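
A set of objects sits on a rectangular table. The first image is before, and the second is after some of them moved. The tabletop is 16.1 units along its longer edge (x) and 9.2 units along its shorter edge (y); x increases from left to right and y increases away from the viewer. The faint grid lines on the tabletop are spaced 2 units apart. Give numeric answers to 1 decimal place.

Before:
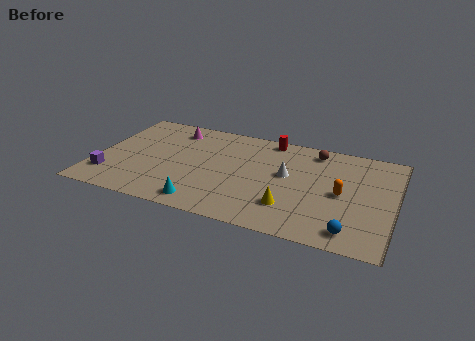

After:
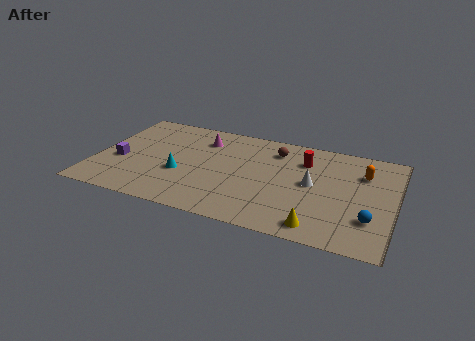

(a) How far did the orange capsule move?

2.4

The orange capsule was near (13.3, 4.4) before and (14.3, 6.6) after, so it travelled √(1.0² + 2.2²) ≈ 2.4 units.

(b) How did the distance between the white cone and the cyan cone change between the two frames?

+1.4

They were about 5.7 units apart before and 7.1 after — 1.4 units further apart.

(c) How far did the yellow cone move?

2.0

From (10.7, 2.4) to (12.3, 1.2), the yellow cone covered √(1.6² + 1.2²) ≈ 2.0 units.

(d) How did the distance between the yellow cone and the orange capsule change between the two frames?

+2.5

Before: roughly 3.3 units apart; after: 5.8. That's 2.5 units further apart.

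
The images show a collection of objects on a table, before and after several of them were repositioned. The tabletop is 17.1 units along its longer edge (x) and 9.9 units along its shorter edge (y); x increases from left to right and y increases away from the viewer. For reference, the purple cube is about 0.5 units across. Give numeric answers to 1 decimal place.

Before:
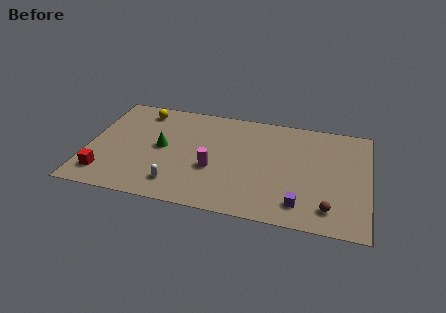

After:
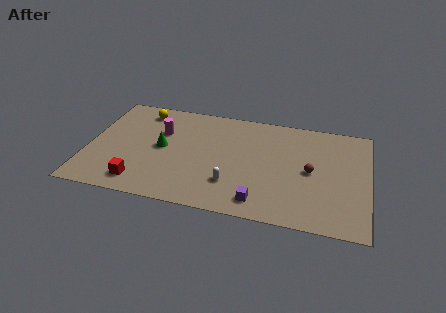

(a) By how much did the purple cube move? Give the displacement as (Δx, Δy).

(-2.4, -0.3)

From the two frames, the purple cube sits at roughly (13.1, 1.8) before and (10.7, 1.5) after.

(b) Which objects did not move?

the yellow sphere and the green cone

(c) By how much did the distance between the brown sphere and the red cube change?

-2.9

Before: roughly 13.6 units apart; after: 10.7. That's 2.9 units closer together.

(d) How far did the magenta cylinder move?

4.4

From (7.7, 3.8) to (4.3, 6.6), the magenta cylinder covered √(3.4² + 2.8²) ≈ 4.4 units.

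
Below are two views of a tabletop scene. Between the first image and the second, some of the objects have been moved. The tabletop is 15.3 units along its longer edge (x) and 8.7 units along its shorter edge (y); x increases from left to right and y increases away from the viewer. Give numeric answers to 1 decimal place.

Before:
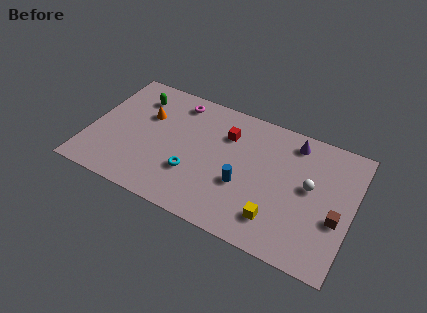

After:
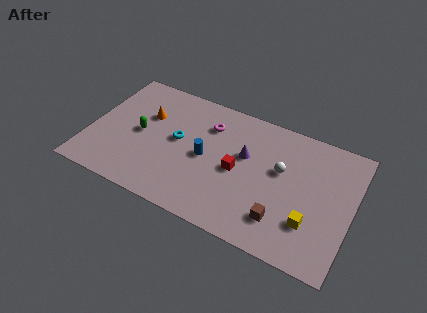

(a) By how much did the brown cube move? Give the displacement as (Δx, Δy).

(-3.0, -1.4)

The brown cube was at about (14.5, 3.4) and moved to about (11.5, 2.0).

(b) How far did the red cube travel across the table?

2.4

From (7.8, 6.3) to (8.7, 4.1), the red cube covered √(0.9² + 2.2²) ≈ 2.4 units.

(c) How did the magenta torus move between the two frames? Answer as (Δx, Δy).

(2.0, -0.9)

From the two frames, the magenta torus sits at roughly (4.7, 7.4) before and (6.7, 6.5) after.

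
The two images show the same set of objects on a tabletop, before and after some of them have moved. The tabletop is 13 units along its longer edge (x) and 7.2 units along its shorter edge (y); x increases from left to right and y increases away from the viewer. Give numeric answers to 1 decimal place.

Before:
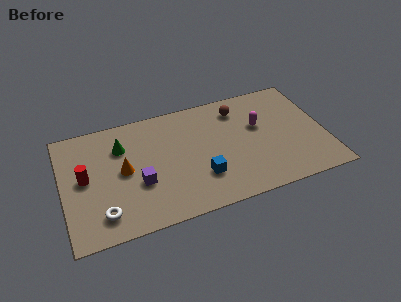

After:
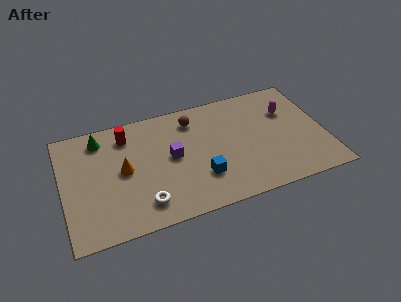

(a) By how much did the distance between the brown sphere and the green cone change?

-1.3

They were about 5.9 units apart before and 4.6 after — 1.3 units closer together.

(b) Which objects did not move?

the blue cube and the orange cone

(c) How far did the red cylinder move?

3.0

The red cylinder moved from about (1.1, 3.8) to (3.3, 5.8), a distance of √(2.2² + 2.0²) ≈ 3.0.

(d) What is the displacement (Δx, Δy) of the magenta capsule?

(1.5, 0.5)

The magenta capsule was at about (9.8, 4.4) and moved to about (11.3, 4.9).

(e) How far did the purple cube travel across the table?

2.0

The purple cube moved from about (3.7, 2.7) to (5.4, 3.8), a distance of √(1.7² + 1.1²) ≈ 2.0.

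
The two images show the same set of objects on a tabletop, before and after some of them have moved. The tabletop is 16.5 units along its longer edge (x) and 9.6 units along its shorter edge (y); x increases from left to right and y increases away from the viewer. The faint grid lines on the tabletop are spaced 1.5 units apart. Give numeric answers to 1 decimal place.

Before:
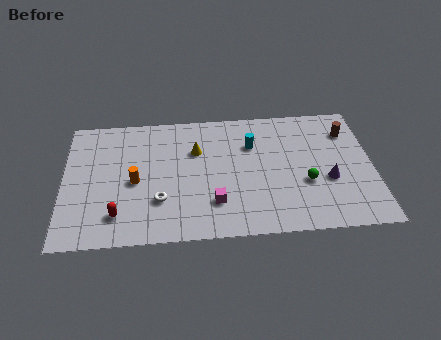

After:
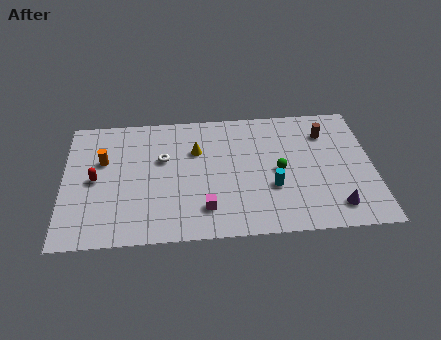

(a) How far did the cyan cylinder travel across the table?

3.4

The cyan cylinder moved from about (10.1, 6.7) to (11.1, 3.4), a distance of √(1.0² + 3.3²) ≈ 3.4.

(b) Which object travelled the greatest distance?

the cyan cylinder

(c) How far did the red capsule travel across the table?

3.0

The red capsule was near (2.9, 2.0) before and (1.7, 4.7) after, so it travelled √(1.2² + 2.7²) ≈ 3.0 units.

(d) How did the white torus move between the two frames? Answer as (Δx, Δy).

(0.2, 3.1)

The white torus started near (5.1, 2.9) and ended near (5.3, 6.0).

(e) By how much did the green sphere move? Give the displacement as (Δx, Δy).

(-1.4, 1.0)

The green sphere started near (12.9, 3.6) and ended near (11.5, 4.6).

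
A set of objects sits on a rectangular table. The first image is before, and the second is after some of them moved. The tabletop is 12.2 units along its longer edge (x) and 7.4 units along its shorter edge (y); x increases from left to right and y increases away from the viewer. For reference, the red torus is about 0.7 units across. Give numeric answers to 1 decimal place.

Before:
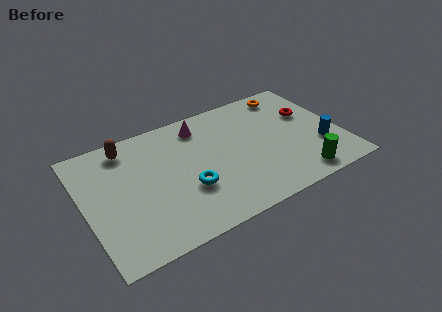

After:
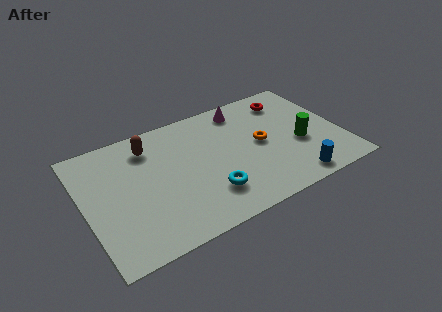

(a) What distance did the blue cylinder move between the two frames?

2.2

From (11.1, 2.4) to (9.5, 0.9), the blue cylinder covered √(1.6² + 1.5²) ≈ 2.2 units.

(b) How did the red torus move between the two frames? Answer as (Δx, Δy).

(-0.8, 1.3)

The red torus was at about (10.9, 4.7) and moved to about (10.1, 6.0).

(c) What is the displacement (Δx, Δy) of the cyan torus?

(0.9, -0.7)

The cyan torus was at about (4.7, 2.6) and moved to about (5.6, 1.9).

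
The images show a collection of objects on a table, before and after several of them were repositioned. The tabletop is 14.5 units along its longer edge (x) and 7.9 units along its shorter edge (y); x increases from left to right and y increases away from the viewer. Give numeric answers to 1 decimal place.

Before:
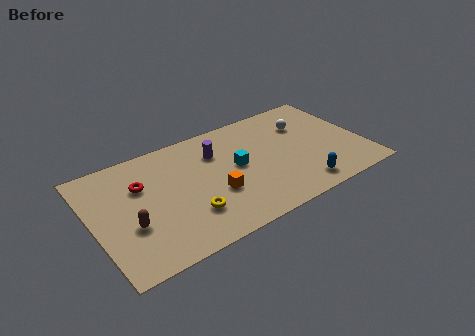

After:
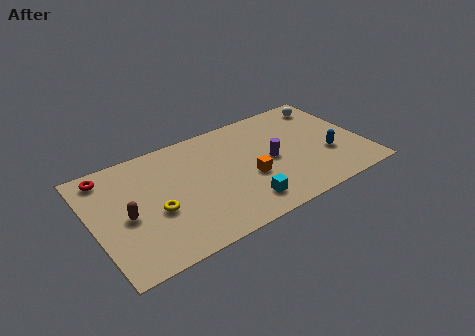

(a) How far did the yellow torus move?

1.9

From (4.8, 2.2) to (3.2, 3.2), the yellow torus covered √(1.6² + 1.0²) ≈ 1.9 units.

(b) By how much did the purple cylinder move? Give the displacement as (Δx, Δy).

(2.7, -1.9)

The purple cylinder was at about (6.8, 5.7) and moved to about (9.5, 3.8).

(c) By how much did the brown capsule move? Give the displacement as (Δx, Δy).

(-0.1, 0.7)

The brown capsule started near (1.8, 2.9) and ended near (1.7, 3.6).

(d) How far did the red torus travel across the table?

2.2

From (2.7, 5.3) to (1.1, 6.8), the red torus covered √(1.6² + 1.5²) ≈ 2.2 units.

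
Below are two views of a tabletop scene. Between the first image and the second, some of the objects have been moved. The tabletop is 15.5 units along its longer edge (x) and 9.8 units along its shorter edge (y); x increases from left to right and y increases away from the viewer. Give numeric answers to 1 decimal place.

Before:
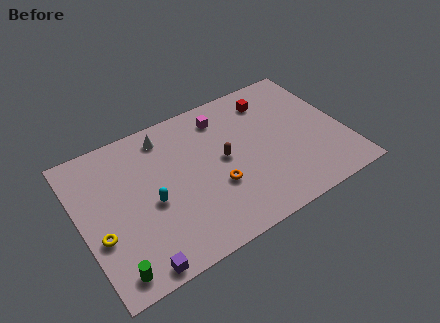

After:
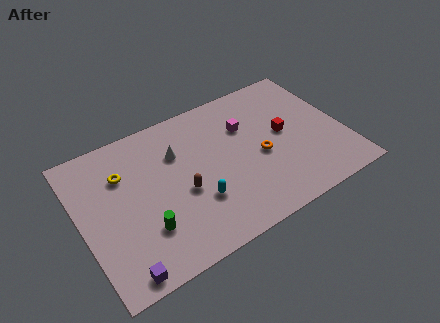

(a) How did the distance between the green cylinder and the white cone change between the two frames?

-3.5

They were about 8.2 units apart before and 4.7 after — 3.5 units closer together.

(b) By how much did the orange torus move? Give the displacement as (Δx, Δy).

(2.8, 0.8)

From the two frames, the orange torus sits at roughly (7.7, 3.5) before and (10.5, 4.3) after.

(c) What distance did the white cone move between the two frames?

1.6

The white cone moved from about (5.4, 8.3) to (5.9, 6.8), a distance of √(0.5² + 1.5²) ≈ 1.6.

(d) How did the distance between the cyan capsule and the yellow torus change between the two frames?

+2.2

The distance was about 3.2 in the first image and 5.4 in the second, so they moved 2.2 units further apart.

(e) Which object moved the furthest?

the yellow torus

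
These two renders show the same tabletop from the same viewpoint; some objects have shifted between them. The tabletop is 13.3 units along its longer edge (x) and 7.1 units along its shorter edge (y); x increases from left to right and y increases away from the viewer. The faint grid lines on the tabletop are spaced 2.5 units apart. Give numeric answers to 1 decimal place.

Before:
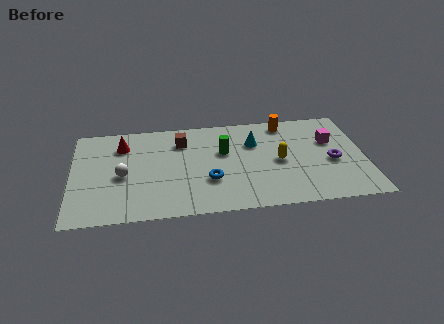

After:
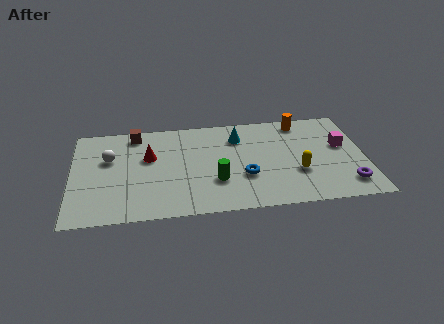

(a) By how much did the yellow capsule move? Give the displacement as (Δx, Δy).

(0.8, -0.9)

The yellow capsule was at about (9.4, 3.4) and moved to about (10.2, 2.5).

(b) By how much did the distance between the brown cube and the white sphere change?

-1.4

Before: roughly 3.5 units apart; after: 2.1. That's 1.4 units closer together.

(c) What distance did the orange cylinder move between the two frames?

0.7

From (9.8, 6.2) to (10.5, 6.2), the orange cylinder covered √(0.7² + 0.0²) ≈ 0.7 units.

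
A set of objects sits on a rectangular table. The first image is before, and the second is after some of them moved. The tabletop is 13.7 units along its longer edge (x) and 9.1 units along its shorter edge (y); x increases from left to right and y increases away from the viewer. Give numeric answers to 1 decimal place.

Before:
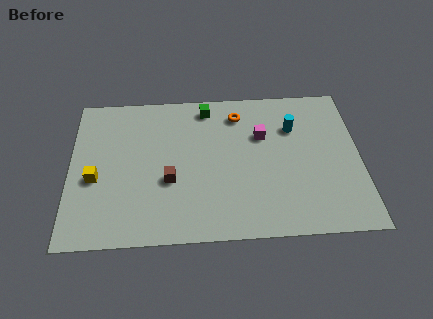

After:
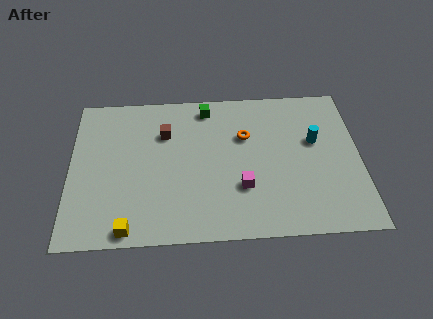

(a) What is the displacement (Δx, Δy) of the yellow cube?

(1.6, -3.0)

The yellow cube started near (1.2, 3.8) and ended near (2.8, 0.8).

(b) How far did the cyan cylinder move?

1.3

The cyan cylinder moved from about (10.6, 6.4) to (11.6, 5.5), a distance of √(1.0² + 0.9²) ≈ 1.3.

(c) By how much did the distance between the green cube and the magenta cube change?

+2.0

The distance was about 3.2 in the first image and 5.2 in the second, so they moved 2.0 units further apart.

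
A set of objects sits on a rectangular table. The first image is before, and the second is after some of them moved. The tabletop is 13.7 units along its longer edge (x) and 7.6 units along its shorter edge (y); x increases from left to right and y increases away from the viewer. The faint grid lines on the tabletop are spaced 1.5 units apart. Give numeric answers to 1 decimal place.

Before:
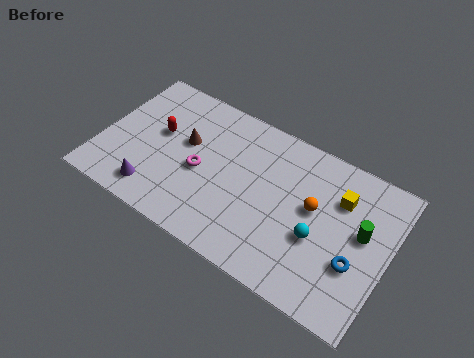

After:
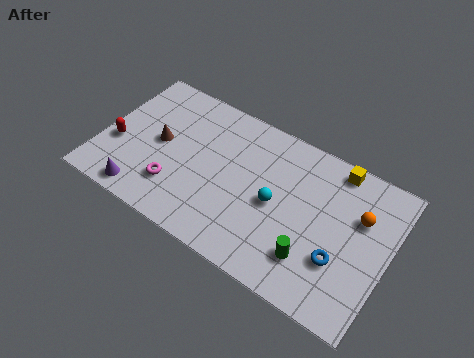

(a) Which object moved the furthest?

the green cylinder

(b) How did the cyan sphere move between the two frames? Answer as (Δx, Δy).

(-2.1, 0.6)

The cyan sphere was at about (10.5, 3.0) and moved to about (8.4, 3.6).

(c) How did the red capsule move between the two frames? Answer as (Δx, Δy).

(-1.8, -1.5)

From the two frames, the red capsule sits at roughly (2.6, 4.4) before and (0.8, 2.9) after.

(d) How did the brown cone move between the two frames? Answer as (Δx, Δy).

(-1.2, -0.6)

The brown cone was at about (3.9, 4.5) and moved to about (2.7, 3.9).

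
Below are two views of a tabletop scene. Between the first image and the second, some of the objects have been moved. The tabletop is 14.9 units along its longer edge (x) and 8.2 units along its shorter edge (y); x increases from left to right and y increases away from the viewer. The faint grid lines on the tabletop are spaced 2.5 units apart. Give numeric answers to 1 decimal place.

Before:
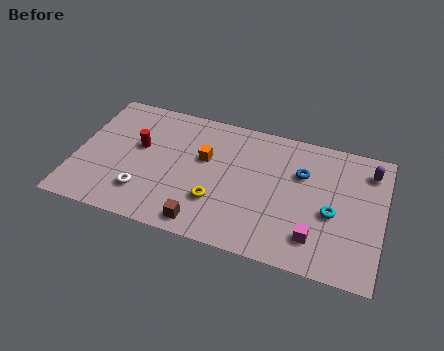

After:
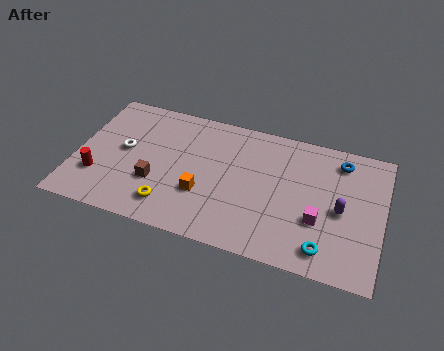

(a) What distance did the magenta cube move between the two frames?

1.1

The magenta cube moved from about (11.8, 1.8) to (11.9, 2.9), a distance of √(0.1² + 1.1²) ≈ 1.1.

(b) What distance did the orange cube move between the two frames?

2.2

The orange cube moved from about (6.2, 5.0) to (6.3, 2.8), a distance of √(0.1² + 2.2²) ≈ 2.2.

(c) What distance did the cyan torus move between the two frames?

2.2

From (12.5, 3.5) to (12.3, 1.3), the cyan torus covered √(0.2² + 2.2²) ≈ 2.2 units.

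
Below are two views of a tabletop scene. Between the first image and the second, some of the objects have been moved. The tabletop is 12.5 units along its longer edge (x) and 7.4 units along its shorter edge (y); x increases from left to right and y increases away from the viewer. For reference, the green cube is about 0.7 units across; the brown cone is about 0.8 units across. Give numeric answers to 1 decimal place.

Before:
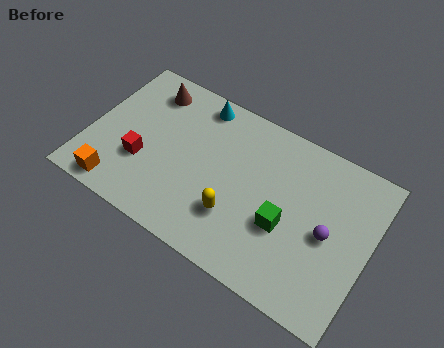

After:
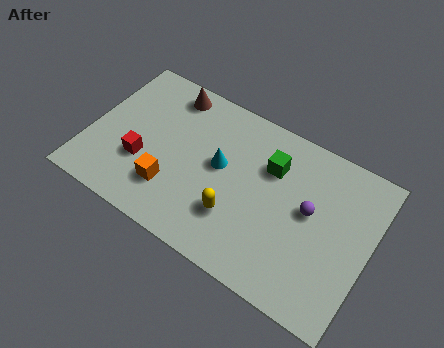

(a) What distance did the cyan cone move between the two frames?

2.8

The cyan cone was near (4.4, 6.5) before and (5.8, 4.1) after, so it travelled √(1.4² + 2.4²) ≈ 2.8 units.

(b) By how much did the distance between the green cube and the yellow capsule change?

+1.0

Before: roughly 2.2 units apart; after: 3.2. That's 1.0 units further apart.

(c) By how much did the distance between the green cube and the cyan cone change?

-3.4

Before: roughly 5.8 units apart; after: 2.4. That's 3.4 units closer together.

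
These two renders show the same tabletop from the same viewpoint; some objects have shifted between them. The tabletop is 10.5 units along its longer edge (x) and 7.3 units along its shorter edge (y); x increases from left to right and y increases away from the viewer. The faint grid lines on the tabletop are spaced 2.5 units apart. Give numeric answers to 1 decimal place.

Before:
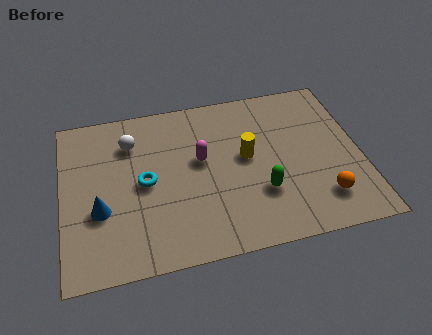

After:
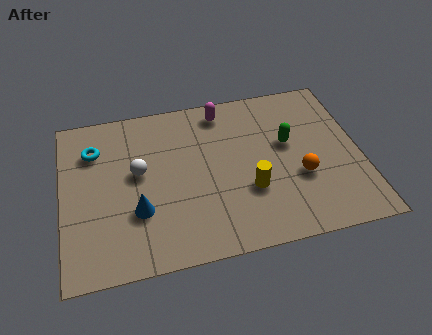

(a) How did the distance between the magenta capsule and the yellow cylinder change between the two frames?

+2.3

Before: roughly 1.6 units apart; after: 3.9. That's 2.3 units further apart.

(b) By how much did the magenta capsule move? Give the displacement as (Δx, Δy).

(0.9, 2.1)

The magenta capsule started near (4.9, 4.2) and ended near (5.8, 6.3).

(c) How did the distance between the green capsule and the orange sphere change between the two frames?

-0.6

They were about 2.2 units apart before and 1.6 after — 0.6 units closer together.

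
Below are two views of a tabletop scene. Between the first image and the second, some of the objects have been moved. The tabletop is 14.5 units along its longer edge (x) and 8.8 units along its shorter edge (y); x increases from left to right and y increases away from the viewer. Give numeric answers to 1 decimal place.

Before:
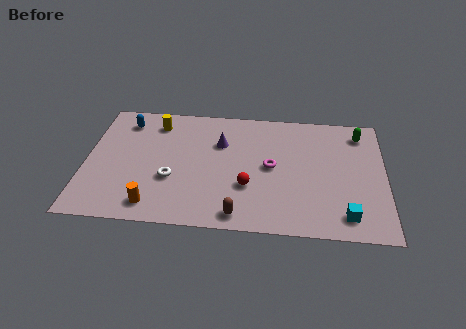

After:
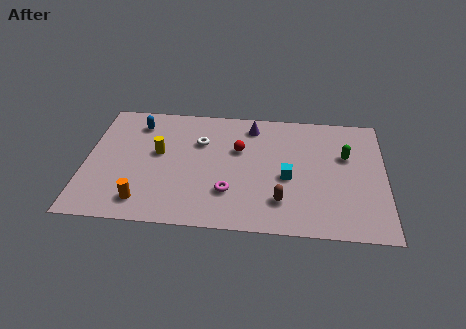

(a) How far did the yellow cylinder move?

2.2

The yellow cylinder was near (3.3, 7.2) before and (3.5, 5.0) after, so it travelled √(0.2² + 2.2²) ≈ 2.2 units.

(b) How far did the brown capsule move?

2.3

From (7.5, 1.0) to (9.5, 2.1), the brown capsule covered √(2.0² + 1.1²) ≈ 2.3 units.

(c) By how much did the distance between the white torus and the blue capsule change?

-1.4

The distance was about 4.7 in the first image and 3.3 in the second, so they moved 1.4 units closer together.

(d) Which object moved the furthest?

the cyan cube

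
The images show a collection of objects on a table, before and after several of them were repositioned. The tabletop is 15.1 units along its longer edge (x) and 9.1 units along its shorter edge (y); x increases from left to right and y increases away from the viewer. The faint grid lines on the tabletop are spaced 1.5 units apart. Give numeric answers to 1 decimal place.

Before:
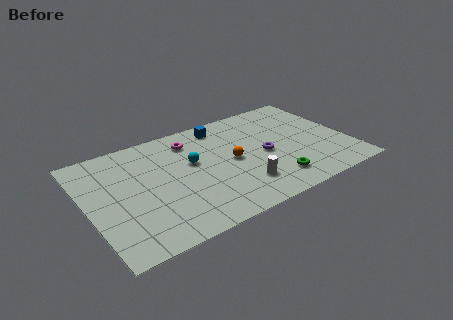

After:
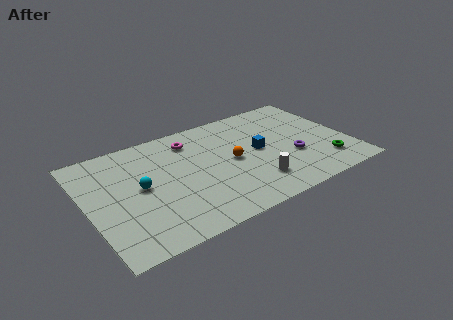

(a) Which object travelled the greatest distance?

the blue cube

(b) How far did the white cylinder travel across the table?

0.7

The white cylinder moved from about (8.5, 2.2) to (9.2, 2.1), a distance of √(0.7² + 0.1²) ≈ 0.7.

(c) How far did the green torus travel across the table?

3.1

From (10.3, 1.8) to (13.4, 2.0), the green torus covered √(3.1² + 0.2²) ≈ 3.1 units.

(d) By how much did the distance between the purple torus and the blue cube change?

-1.8

The distance was about 4.1 in the first image and 2.3 in the second, so they moved 1.8 units closer together.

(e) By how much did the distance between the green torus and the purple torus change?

-0.3

The distance was about 2.4 in the first image and 2.1 in the second, so they moved 0.3 units closer together.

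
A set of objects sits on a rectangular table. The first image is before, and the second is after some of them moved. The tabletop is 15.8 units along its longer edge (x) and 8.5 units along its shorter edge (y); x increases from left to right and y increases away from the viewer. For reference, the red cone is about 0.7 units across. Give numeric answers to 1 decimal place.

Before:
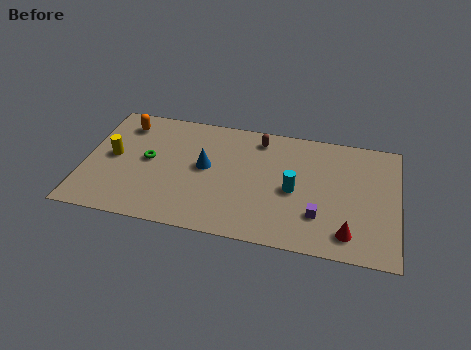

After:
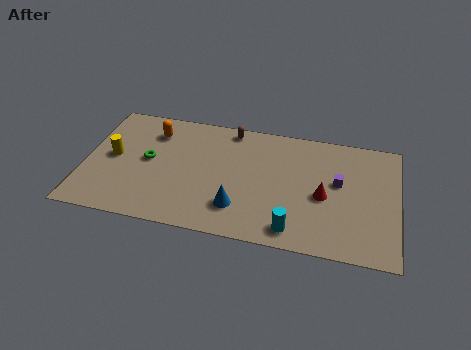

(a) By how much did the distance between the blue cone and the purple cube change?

-0.6

The distance was about 6.2 in the first image and 5.6 in the second, so they moved 0.6 units closer together.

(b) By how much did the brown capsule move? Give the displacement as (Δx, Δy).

(-1.5, 0.4)

The brown capsule started near (8.7, 7.2) and ended near (7.2, 7.6).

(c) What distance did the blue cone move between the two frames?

3.1

From (6.1, 4.6) to (7.9, 2.1), the blue cone covered √(1.8² + 2.5²) ≈ 3.1 units.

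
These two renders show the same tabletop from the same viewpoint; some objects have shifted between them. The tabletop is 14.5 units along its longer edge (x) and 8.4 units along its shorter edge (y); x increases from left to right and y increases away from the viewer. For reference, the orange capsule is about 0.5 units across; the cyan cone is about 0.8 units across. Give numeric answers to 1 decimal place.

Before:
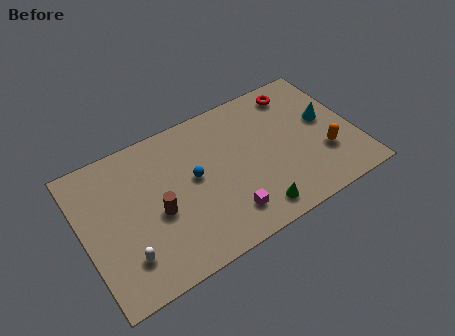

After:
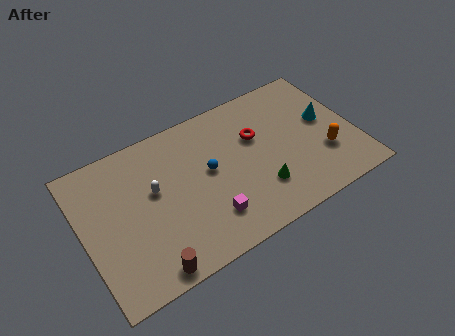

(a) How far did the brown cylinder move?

2.9

The brown cylinder was near (3.8, 3.6) before and (2.9, 0.8) after, so it travelled √(0.9² + 2.8²) ≈ 2.9 units.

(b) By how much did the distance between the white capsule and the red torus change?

-5.6

The distance was about 11.2 in the first image and 5.6 in the second, so they moved 5.6 units closer together.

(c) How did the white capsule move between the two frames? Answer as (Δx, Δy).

(1.9, 2.9)

The white capsule started near (1.9, 2.0) and ended near (3.8, 4.9).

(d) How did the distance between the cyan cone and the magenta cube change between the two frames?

+0.7

They were about 6.6 units apart before and 7.3 after — 0.7 units further apart.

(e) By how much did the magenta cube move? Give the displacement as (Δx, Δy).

(-0.9, 0.3)

From the two frames, the magenta cube sits at roughly (7.2, 1.7) before and (6.3, 2.0) after.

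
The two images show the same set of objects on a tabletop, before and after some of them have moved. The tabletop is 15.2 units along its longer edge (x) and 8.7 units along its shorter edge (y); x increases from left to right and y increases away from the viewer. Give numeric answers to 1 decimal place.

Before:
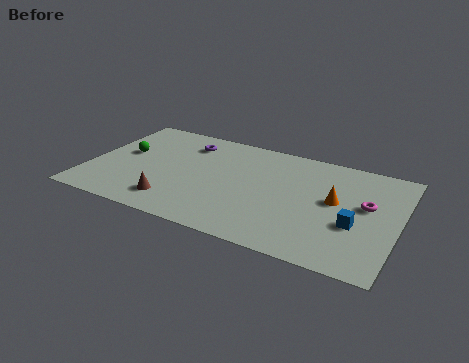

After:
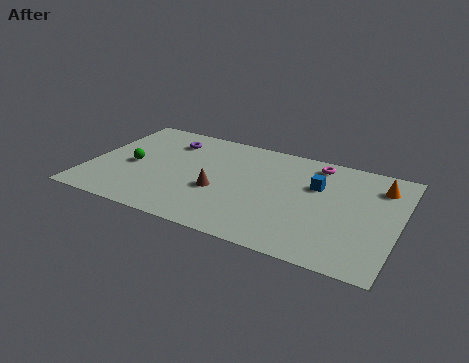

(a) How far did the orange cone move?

2.8

From (12.1, 4.8) to (14.1, 6.8), the orange cone covered √(2.0² + 2.0²) ≈ 2.8 units.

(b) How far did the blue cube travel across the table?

3.2

The blue cube moved from about (13.2, 3.3) to (11.1, 5.7), a distance of √(2.1² + 2.4²) ≈ 3.2.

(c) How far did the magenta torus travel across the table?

3.7

From (13.6, 5.0) to (10.9, 7.5), the magenta torus covered √(2.7² + 2.5²) ≈ 3.7 units.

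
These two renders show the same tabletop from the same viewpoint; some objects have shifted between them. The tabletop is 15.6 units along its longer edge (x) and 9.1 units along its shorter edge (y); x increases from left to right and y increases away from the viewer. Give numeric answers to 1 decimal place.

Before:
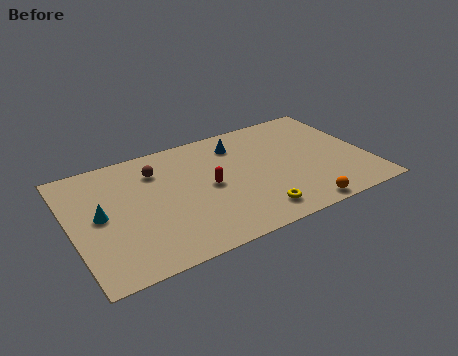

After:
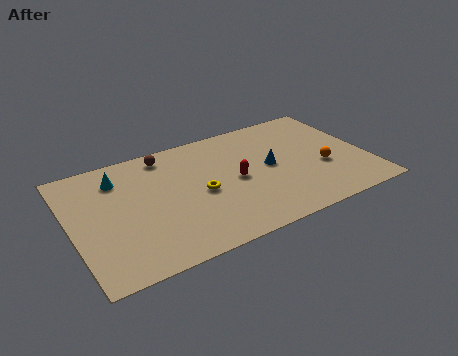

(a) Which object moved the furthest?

the yellow torus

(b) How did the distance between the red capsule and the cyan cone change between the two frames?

+0.8

Before: roughly 5.7 units apart; after: 6.5. That's 0.8 units further apart.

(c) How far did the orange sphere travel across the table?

3.2

The orange sphere moved from about (11.5, 0.8) to (13.2, 3.5), a distance of √(1.7² + 2.7²) ≈ 3.2.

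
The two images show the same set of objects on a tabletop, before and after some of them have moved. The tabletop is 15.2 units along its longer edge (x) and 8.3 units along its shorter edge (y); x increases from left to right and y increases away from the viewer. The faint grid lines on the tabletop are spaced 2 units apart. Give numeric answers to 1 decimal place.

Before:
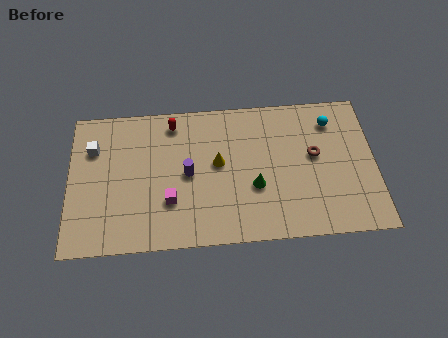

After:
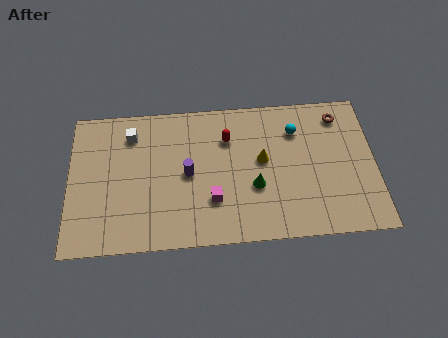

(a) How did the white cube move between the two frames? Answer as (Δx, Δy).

(1.9, 0.7)

The white cube was at about (1.2, 5.9) and moved to about (3.1, 6.6).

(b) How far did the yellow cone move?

2.2

The yellow cone moved from about (7.4, 4.6) to (9.6, 4.6), a distance of √(2.2² + 0.0²) ≈ 2.2.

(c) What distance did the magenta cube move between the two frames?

2.1

The magenta cube moved from about (5.0, 2.6) to (7.1, 2.5), a distance of √(2.1² + 0.1²) ≈ 2.1.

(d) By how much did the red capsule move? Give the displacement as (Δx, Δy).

(2.7, -1.1)

From the two frames, the red capsule sits at roughly (5.2, 7.1) before and (7.9, 6.0) after.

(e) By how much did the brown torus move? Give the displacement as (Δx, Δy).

(1.3, 2.2)

The brown torus started near (12.2, 4.7) and ended near (13.5, 6.9).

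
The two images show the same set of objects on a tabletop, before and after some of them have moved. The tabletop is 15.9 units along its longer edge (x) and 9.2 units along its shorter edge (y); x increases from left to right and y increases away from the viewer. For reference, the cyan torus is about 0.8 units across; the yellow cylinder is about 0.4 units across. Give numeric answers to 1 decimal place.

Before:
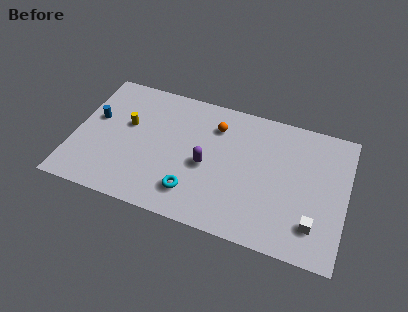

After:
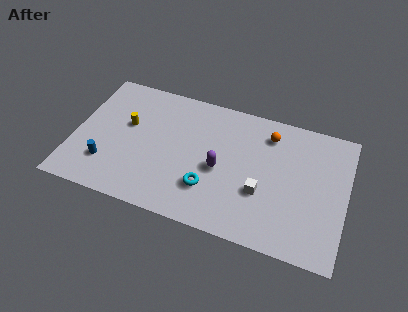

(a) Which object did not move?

the yellow cylinder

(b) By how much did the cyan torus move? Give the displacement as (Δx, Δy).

(0.9, 0.6)

From the two frames, the cyan torus sits at roughly (7.2, 2.0) before and (8.1, 2.6) after.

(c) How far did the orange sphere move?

3.1

From (8.1, 7.0) to (11.2, 7.4), the orange sphere covered √(3.1² + 0.4²) ≈ 3.1 units.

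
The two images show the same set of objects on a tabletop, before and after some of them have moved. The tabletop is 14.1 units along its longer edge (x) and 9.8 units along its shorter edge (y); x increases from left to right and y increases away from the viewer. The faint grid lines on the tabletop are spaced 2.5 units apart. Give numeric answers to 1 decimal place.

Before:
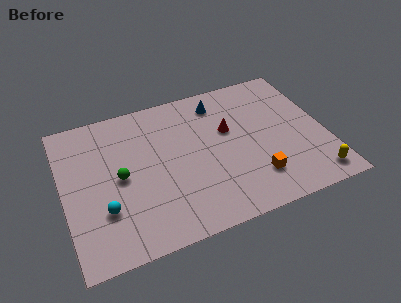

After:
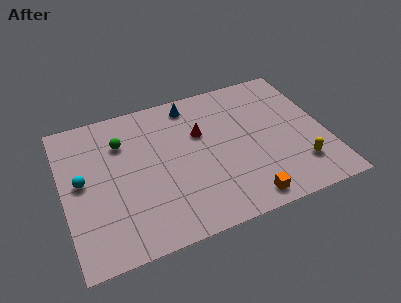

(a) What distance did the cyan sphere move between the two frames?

2.4

From (2.0, 3.0) to (1.0, 5.2), the cyan sphere covered √(1.0² + 2.2²) ≈ 2.4 units.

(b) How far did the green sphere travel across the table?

2.3

The green sphere moved from about (3.0, 4.8) to (3.3, 7.1), a distance of √(0.3² + 2.3²) ≈ 2.3.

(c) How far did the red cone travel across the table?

1.5

The red cone moved from about (9.0, 6.0) to (7.5, 6.3), a distance of √(1.5² + 0.3²) ≈ 1.5.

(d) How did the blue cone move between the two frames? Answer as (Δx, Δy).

(-1.5, 0.4)

The blue cone started near (8.7, 8.1) and ended near (7.2, 8.5).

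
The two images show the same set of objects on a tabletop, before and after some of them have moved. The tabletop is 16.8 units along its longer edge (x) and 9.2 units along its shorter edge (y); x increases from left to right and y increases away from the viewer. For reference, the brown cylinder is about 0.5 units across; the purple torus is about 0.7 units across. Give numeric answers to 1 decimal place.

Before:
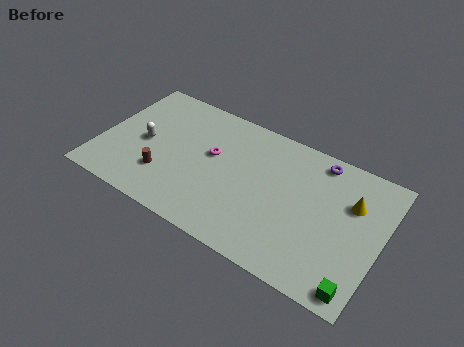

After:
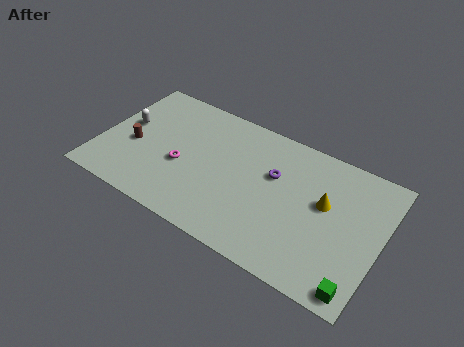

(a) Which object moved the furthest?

the purple torus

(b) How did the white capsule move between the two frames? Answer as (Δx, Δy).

(-1.3, 0.8)

From the two frames, the white capsule sits at roughly (2.6, 4.4) before and (1.3, 5.2) after.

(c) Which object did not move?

the green cube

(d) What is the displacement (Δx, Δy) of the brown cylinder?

(-2.1, 1.3)

The brown cylinder was at about (4.1, 2.6) and moved to about (2.0, 3.9).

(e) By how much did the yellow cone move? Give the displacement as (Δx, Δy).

(-1.5, -0.8)

The yellow cone started near (14.9, 6.2) and ended near (13.4, 5.4).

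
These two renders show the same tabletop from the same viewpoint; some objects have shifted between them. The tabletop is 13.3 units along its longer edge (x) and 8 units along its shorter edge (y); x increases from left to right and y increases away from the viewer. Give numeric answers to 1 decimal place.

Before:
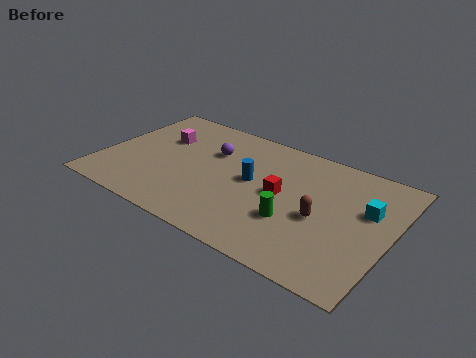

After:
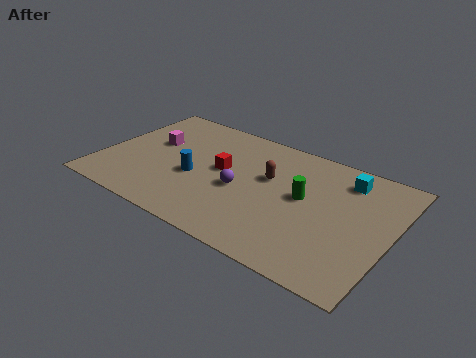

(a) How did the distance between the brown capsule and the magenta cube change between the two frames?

-2.5

They were about 8.0 units apart before and 5.5 after — 2.5 units closer together.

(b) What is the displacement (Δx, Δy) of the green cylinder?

(0.2, 1.7)

The green cylinder was at about (9.1, 2.7) and moved to about (9.3, 4.4).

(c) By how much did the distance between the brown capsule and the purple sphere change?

-3.9

Before: roughly 5.7 units apart; after: 1.8. That's 3.9 units closer together.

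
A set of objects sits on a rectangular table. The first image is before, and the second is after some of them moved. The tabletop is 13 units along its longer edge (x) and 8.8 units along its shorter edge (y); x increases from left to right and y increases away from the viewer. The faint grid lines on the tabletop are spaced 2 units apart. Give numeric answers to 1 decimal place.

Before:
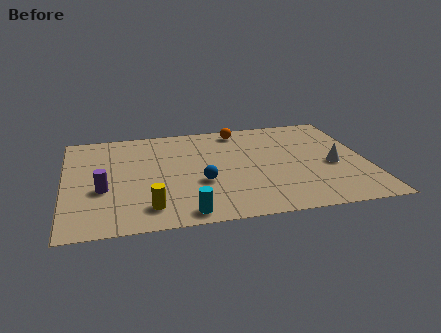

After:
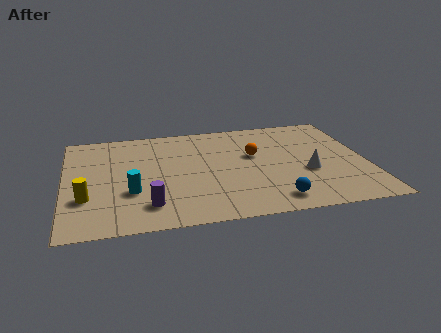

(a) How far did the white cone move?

1.2

From (11.5, 3.8) to (10.4, 3.4), the white cone covered √(1.1² + 0.4²) ≈ 1.2 units.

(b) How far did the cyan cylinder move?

3.0

The cyan cylinder was near (5.0, 0.9) before and (2.8, 3.0) after, so it travelled √(2.2² + 2.1²) ≈ 3.0 units.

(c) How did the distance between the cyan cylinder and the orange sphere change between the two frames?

-1.4

The distance was about 7.3 in the first image and 5.9 in the second, so they moved 1.4 units closer together.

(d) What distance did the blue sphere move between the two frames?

3.6

The blue sphere was near (5.8, 3.3) before and (8.8, 1.3) after, so it travelled √(3.0² + 2.0²) ≈ 3.6 units.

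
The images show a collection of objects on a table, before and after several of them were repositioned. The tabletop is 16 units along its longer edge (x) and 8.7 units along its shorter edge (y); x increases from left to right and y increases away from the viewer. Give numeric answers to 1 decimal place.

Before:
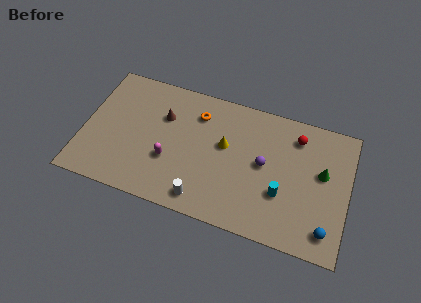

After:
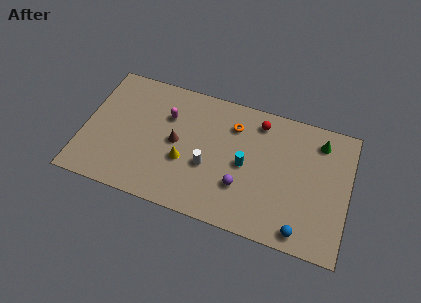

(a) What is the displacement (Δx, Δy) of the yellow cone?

(-2.3, -1.8)

From the two frames, the yellow cone sits at roughly (8.5, 5.1) before and (6.2, 3.3) after.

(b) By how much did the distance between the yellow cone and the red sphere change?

+1.2

The distance was about 4.6 in the first image and 5.8 in the second, so they moved 1.2 units further apart.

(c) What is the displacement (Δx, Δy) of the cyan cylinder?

(-2.3, 1.2)

The cyan cylinder started near (12.1, 3.0) and ended near (9.8, 4.2).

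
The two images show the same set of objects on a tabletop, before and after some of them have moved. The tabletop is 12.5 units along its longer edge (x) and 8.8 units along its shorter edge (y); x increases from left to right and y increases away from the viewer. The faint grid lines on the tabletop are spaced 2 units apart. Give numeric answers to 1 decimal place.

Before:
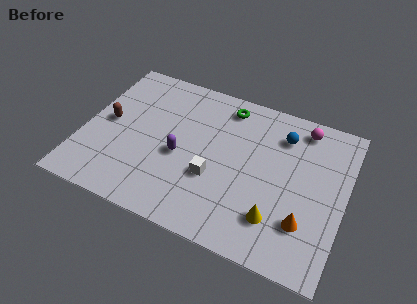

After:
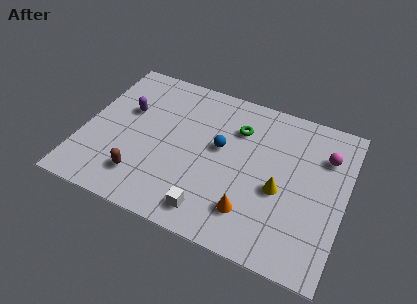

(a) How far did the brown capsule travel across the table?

3.3

The brown capsule was near (1.1, 4.5) before and (3.1, 1.9) after, so it travelled √(2.0² + 2.6²) ≈ 3.3 units.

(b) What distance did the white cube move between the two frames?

1.9

The white cube was near (6.4, 3.2) before and (6.5, 1.3) after, so it travelled √(0.1² + 1.9²) ≈ 1.9 units.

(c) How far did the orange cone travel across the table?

2.5

The orange cone moved from about (10.8, 2.4) to (8.3, 2.0), a distance of √(2.5² + 0.4²) ≈ 2.5.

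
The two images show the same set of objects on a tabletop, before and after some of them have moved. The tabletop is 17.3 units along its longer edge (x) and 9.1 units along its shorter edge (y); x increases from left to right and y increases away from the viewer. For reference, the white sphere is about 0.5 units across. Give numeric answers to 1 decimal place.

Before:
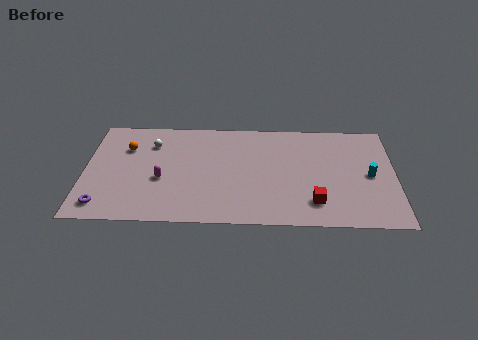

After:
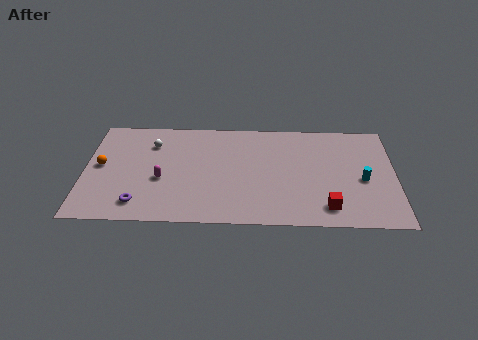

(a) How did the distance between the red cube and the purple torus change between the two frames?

-1.3

Before: roughly 11.7 units apart; after: 10.4. That's 1.3 units closer together.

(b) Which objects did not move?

the white sphere and the magenta capsule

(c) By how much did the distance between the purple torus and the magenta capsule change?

-1.5

The distance was about 3.9 in the first image and 2.4 in the second, so they moved 1.5 units closer together.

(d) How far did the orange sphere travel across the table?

2.1

From (2.3, 6.4) to (0.9, 4.8), the orange sphere covered √(1.4² + 1.6²) ≈ 2.1 units.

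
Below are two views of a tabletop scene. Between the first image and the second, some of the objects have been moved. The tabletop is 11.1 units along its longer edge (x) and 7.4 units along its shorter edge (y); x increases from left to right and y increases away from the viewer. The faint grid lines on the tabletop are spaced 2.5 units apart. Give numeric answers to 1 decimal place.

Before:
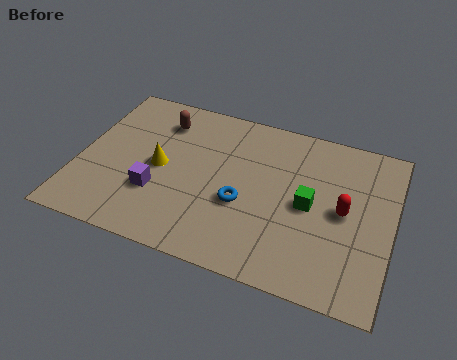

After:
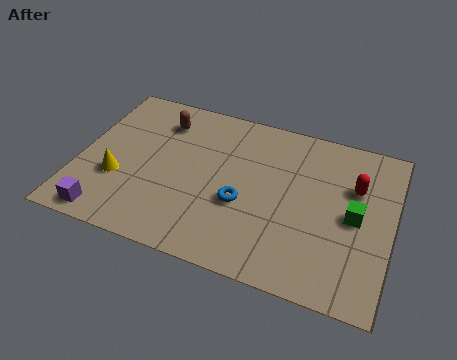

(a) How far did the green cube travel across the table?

1.6

The green cube moved from about (8.2, 3.6) to (9.8, 3.6), a distance of √(1.6² + 0.0²) ≈ 1.6.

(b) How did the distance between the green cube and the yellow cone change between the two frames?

+3.1

The distance was about 5.3 in the first image and 8.4 in the second, so they moved 3.1 units further apart.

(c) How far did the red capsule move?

1.2

The red capsule moved from about (9.4, 3.7) to (9.7, 4.9), a distance of √(0.3² + 1.2²) ≈ 1.2.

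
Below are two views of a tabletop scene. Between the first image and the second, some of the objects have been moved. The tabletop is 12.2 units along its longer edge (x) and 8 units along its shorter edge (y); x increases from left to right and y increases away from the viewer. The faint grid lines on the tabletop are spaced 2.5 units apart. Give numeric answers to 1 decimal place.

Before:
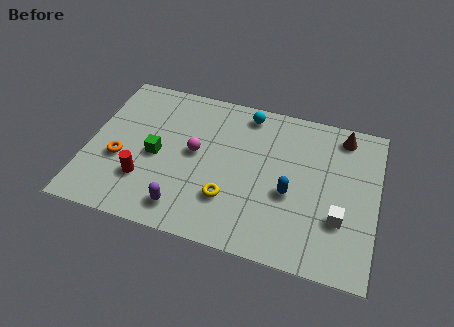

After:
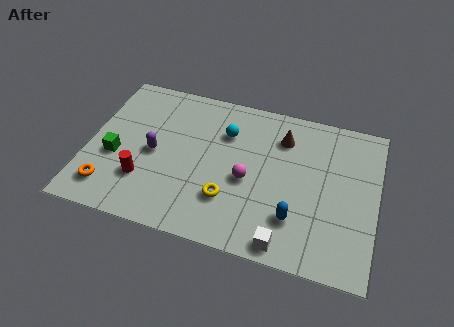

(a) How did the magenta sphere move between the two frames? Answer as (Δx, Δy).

(2.3, -0.8)

The magenta sphere was at about (4.5, 4.3) and moved to about (6.8, 3.5).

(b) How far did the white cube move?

2.8

The white cube was near (10.7, 2.6) before and (8.6, 0.8) after, so it travelled √(2.1² + 1.8²) ≈ 2.8 units.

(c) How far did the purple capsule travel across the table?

2.9

The purple capsule moved from about (4.3, 1.3) to (2.8, 3.8), a distance of √(1.5² + 2.5²) ≈ 2.9.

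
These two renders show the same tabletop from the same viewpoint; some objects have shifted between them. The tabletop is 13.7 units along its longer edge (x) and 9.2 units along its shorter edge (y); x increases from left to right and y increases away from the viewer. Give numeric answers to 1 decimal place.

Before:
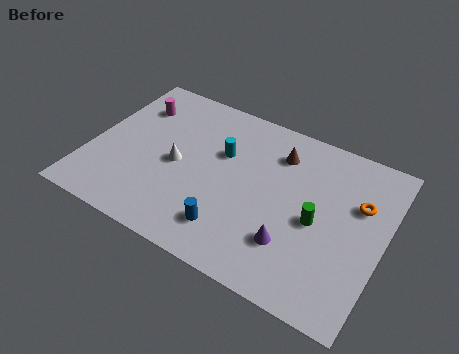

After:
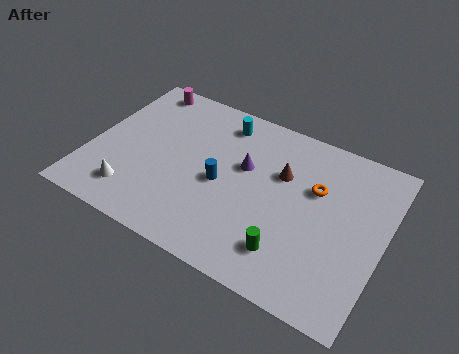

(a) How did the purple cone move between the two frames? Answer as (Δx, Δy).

(-2.7, 3.1)

From the two frames, the purple cone sits at roughly (9.8, 2.5) before and (7.1, 5.6) after.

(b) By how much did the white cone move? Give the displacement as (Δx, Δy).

(-1.7, -2.5)

From the two frames, the white cone sits at roughly (4.1, 4.3) before and (2.4, 1.8) after.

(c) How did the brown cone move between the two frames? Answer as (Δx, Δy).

(0.3, -1.1)

The brown cone started near (8.5, 7.1) and ended near (8.8, 6.0).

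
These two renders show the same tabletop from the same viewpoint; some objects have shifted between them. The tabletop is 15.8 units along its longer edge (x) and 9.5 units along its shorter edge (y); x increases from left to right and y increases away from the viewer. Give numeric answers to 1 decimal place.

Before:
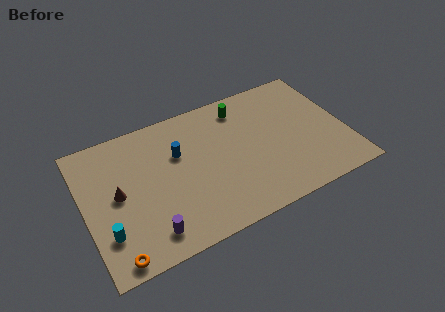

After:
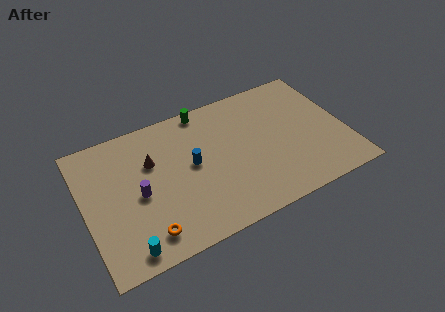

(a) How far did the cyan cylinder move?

1.8

From (1.1, 2.6) to (2.1, 1.1), the cyan cylinder covered √(1.0² + 1.5²) ≈ 1.8 units.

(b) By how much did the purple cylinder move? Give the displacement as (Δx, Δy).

(-0.3, 2.8)

The purple cylinder was at about (3.5, 1.6) and moved to about (3.2, 4.4).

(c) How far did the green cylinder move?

2.3

The green cylinder was near (9.9, 7.9) before and (7.7, 8.7) after, so it travelled √(2.2² + 0.8²) ≈ 2.3 units.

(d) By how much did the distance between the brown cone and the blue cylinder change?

-1.4

They were about 4.0 units apart before and 2.6 after — 1.4 units closer together.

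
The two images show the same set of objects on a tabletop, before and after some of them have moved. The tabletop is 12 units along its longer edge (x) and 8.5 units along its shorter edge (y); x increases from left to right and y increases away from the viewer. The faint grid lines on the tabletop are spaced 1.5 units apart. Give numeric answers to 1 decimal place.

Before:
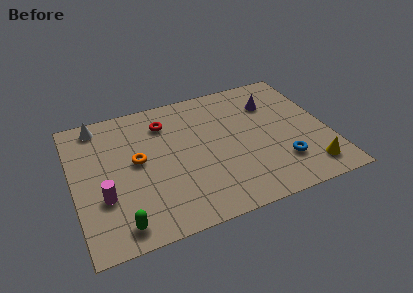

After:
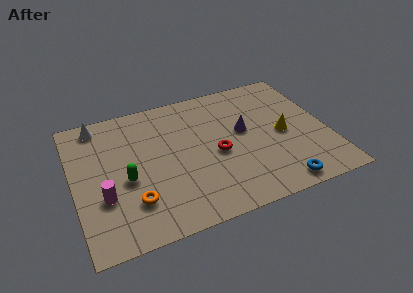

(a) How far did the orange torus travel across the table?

2.4

The orange torus moved from about (3.0, 4.6) to (2.6, 2.2), a distance of √(0.4² + 2.4²) ≈ 2.4.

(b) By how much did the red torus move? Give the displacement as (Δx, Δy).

(2.2, -2.8)

The red torus started near (4.5, 6.6) and ended near (6.7, 3.8).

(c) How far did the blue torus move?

1.3

The blue torus moved from about (9.6, 2.2) to (9.3, 0.9), a distance of √(0.3² + 1.3²) ≈ 1.3.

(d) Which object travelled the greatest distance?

the red torus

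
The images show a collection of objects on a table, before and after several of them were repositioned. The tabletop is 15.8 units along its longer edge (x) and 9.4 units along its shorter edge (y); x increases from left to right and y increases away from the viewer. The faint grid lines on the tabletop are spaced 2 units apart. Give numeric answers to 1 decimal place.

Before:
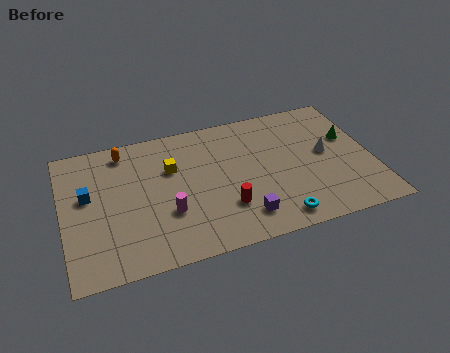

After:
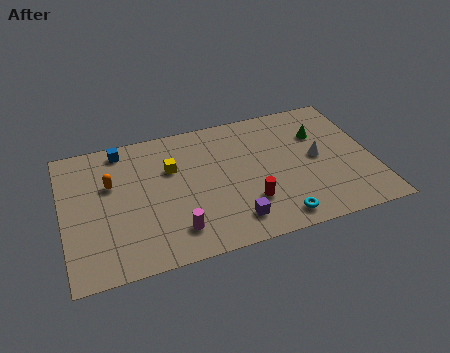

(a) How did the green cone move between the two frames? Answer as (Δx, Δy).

(-1.5, 0.7)

The green cone was at about (14.8, 5.8) and moved to about (13.3, 6.5).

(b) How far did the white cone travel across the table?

0.5

The white cone was near (13.5, 5.0) before and (13.0, 4.8) after, so it travelled √(0.5² + 0.2²) ≈ 0.5 units.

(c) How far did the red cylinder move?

1.2

The red cylinder was near (8.1, 2.7) before and (9.3, 2.7) after, so it travelled √(1.2² + 0.0²) ≈ 1.2 units.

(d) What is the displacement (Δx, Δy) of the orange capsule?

(-0.8, -2.1)

The orange capsule started near (3.3, 8.1) and ended near (2.5, 6.0).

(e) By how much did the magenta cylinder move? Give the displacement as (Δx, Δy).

(0.3, -1.3)

From the two frames, the magenta cylinder sits at roughly (5.2, 3.2) before and (5.5, 1.9) after.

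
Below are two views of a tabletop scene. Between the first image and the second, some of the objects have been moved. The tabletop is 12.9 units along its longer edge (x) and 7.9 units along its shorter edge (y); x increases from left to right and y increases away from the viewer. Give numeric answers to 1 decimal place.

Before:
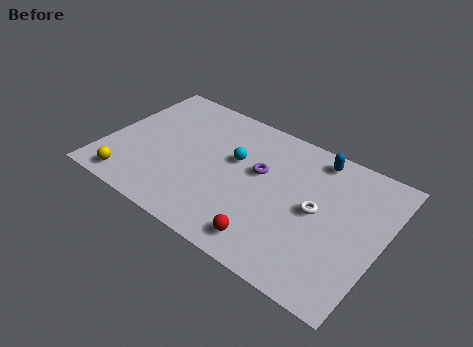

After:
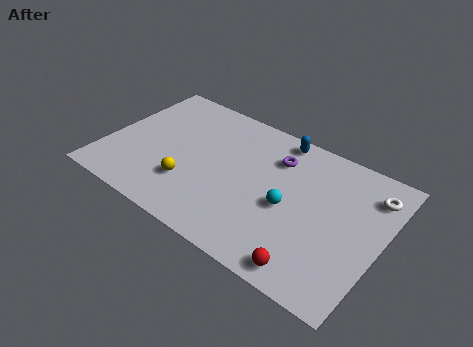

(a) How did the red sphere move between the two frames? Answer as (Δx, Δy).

(2.0, -0.3)

The red sphere started near (8.2, 1.2) and ended near (10.2, 0.9).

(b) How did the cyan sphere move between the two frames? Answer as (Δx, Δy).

(2.8, -1.3)

From the two frames, the cyan sphere sits at roughly (5.9, 4.8) before and (8.7, 3.5) after.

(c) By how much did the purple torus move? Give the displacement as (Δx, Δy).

(0.6, 1.2)

The purple torus was at about (7.1, 4.7) and moved to about (7.7, 5.9).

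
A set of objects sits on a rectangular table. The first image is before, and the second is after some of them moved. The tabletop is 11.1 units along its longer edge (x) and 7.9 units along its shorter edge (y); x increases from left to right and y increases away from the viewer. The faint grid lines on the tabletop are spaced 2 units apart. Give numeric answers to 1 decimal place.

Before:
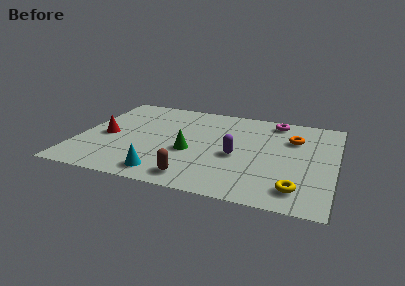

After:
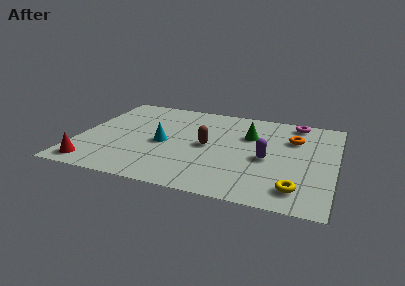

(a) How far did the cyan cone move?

2.5

The cyan cone moved from about (4.0, 1.1) to (3.7, 3.6), a distance of √(0.3² + 2.5²) ≈ 2.5.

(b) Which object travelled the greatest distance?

the green cone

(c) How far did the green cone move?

3.2

From (4.9, 3.2) to (7.3, 5.3), the green cone covered √(2.4² + 2.1²) ≈ 3.2 units.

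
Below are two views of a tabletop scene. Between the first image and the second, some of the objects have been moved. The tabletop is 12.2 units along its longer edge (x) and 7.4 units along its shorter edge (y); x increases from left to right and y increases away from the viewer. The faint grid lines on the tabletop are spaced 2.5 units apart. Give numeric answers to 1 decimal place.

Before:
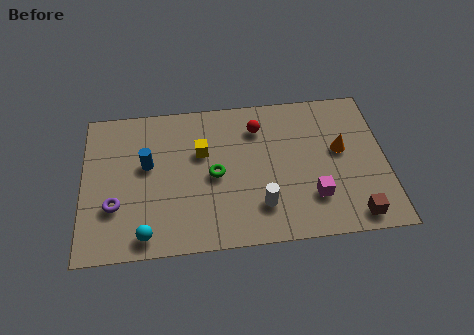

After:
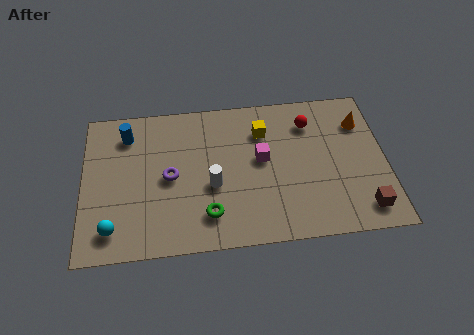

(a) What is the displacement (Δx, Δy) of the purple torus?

(2.2, 1.2)

The purple torus was at about (1.3, 2.4) and moved to about (3.5, 3.6).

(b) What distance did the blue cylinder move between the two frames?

1.8

The blue cylinder moved from about (2.6, 4.3) to (1.8, 5.9), a distance of √(0.8² + 1.6²) ≈ 1.8.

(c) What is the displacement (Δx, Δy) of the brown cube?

(0.4, 0.3)

The brown cube started near (10.8, 0.9) and ended near (11.2, 1.2).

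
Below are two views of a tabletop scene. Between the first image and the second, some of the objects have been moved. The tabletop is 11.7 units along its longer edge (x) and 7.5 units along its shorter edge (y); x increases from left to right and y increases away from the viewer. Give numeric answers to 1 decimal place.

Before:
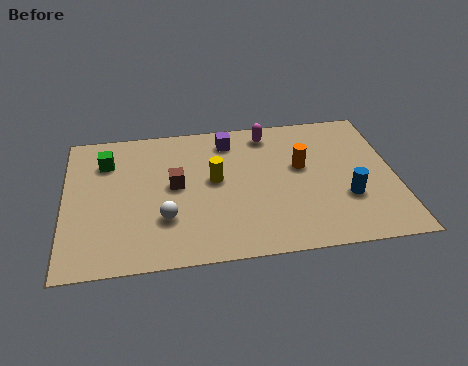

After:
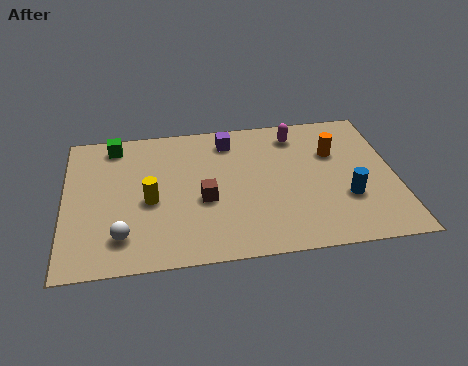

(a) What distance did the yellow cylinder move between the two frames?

2.4

From (5.3, 4.1) to (3.0, 3.3), the yellow cylinder covered √(2.3² + 0.8²) ≈ 2.4 units.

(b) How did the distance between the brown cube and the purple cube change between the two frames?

+0.3

Before: roughly 3.0 units apart; after: 3.3. That's 0.3 units further apart.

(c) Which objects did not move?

the purple cube and the blue cylinder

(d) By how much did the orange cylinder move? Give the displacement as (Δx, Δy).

(1.2, 0.6)

From the two frames, the orange cylinder sits at roughly (8.4, 4.4) before and (9.6, 5.0) after.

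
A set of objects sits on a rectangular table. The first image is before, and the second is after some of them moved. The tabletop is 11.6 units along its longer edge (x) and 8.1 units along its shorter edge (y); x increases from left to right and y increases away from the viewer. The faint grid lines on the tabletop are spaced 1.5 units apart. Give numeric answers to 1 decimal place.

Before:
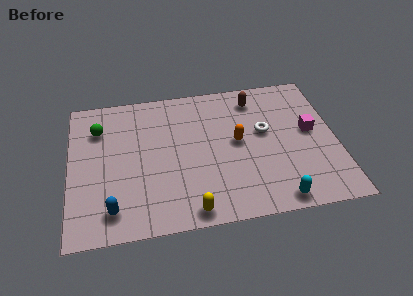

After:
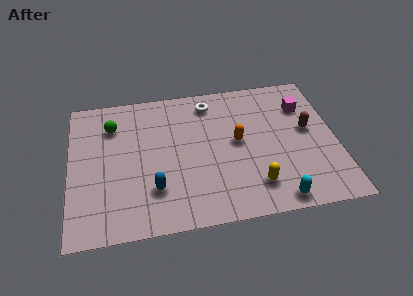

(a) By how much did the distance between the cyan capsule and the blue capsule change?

-1.6

The distance was about 7.0 in the first image and 5.4 in the second, so they moved 1.6 units closer together.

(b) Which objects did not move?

the orange capsule and the cyan capsule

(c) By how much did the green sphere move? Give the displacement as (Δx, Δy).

(0.6, 0.1)

The green sphere was at about (1.3, 6.0) and moved to about (1.9, 6.1).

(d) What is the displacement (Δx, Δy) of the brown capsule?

(2.2, -2.2)

From the two frames, the brown capsule sits at roughly (8.2, 6.7) before and (10.4, 4.5) after.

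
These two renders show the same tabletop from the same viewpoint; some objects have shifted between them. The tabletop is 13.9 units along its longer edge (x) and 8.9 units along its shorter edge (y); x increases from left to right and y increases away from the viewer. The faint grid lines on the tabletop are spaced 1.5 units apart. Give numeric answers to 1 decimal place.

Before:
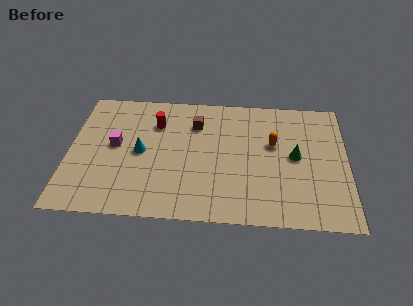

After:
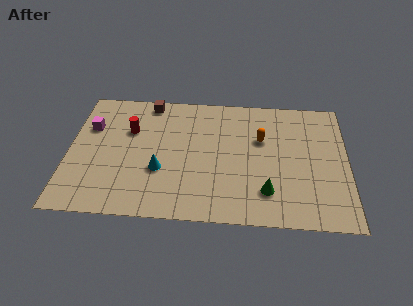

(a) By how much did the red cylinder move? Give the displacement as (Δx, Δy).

(-1.3, -0.6)

From the two frames, the red cylinder sits at roughly (4.3, 6.5) before and (3.0, 5.9) after.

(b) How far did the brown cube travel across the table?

2.8

The brown cube was near (6.3, 6.6) before and (3.9, 8.0) after, so it travelled √(2.4² + 1.4²) ≈ 2.8 units.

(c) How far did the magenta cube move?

1.8

The magenta cube was near (2.3, 4.8) before and (1.0, 6.0) after, so it travelled √(1.3² + 1.2²) ≈ 1.8 units.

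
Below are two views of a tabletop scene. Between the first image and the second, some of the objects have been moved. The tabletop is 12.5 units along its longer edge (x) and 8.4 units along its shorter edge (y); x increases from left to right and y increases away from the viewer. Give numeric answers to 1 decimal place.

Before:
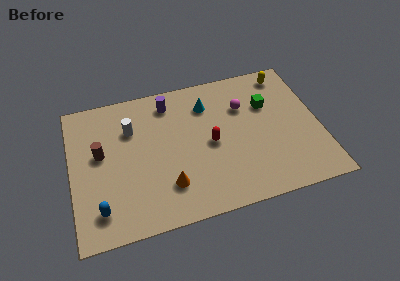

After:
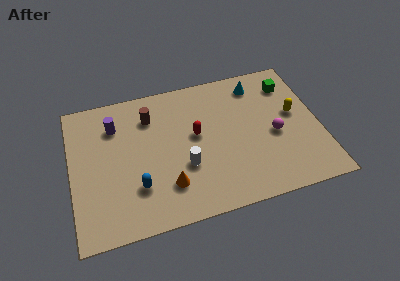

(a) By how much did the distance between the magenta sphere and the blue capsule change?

-1.5

They were about 8.6 units apart before and 7.1 after — 1.5 units closer together.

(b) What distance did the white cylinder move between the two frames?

3.8

From (3.1, 5.9) to (5.6, 3.0), the white cylinder covered √(2.5² + 2.9²) ≈ 3.8 units.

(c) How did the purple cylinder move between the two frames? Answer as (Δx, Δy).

(-2.8, -0.7)

The purple cylinder was at about (5.1, 7.0) and moved to about (2.3, 6.3).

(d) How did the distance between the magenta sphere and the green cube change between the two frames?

+1.9

The distance was about 1.2 in the first image and 3.1 in the second, so they moved 1.9 units further apart.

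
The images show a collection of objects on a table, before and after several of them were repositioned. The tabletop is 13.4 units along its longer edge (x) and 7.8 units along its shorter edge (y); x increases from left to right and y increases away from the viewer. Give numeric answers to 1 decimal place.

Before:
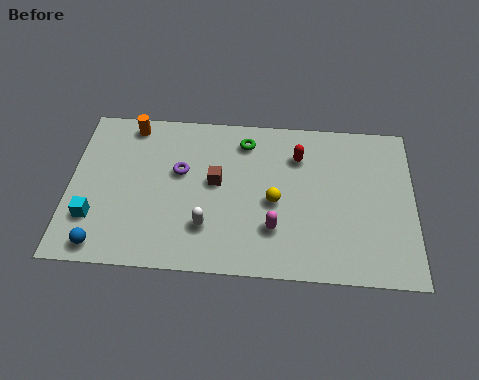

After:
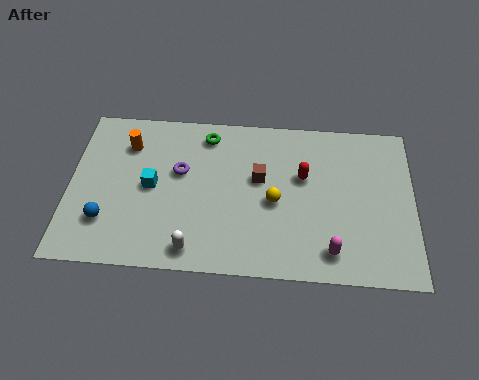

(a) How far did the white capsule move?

1.2

From (5.4, 2.1) to (4.9, 1.0), the white capsule covered √(0.5² + 1.1²) ≈ 1.2 units.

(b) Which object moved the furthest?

the cyan cube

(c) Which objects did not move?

the purple torus and the yellow sphere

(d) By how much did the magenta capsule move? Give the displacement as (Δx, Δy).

(2.2, -0.9)

From the two frames, the magenta capsule sits at roughly (8.0, 2.2) before and (10.2, 1.3) after.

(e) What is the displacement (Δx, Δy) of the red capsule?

(0.2, -1.0)

The red capsule was at about (8.9, 5.8) and moved to about (9.1, 4.8).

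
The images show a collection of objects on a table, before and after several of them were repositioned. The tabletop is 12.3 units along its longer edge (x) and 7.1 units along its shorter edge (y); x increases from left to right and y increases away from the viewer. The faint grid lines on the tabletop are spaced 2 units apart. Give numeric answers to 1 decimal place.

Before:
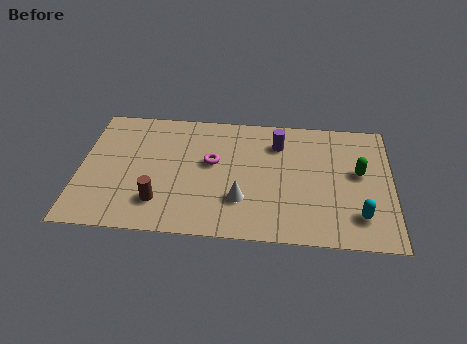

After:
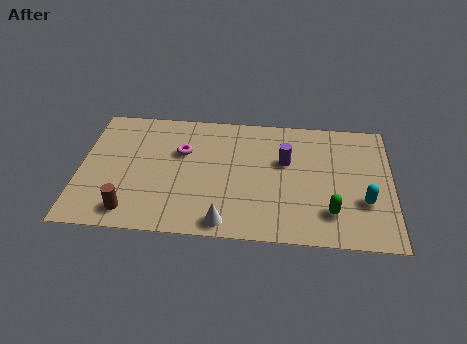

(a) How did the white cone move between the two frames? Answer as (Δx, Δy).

(-0.6, -1.3)

The white cone started near (6.4, 2.1) and ended near (5.8, 0.8).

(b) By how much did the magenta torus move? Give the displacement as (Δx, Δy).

(-1.2, 0.5)

From the two frames, the magenta torus sits at roughly (5.2, 4.1) before and (4.0, 4.6) after.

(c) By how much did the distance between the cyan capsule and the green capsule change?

-0.9

The distance was about 2.4 in the first image and 1.5 in the second, so they moved 0.9 units closer together.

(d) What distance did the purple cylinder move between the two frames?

1.0

From (7.8, 5.4) to (8.1, 4.4), the purple cylinder covered √(0.3² + 1.0²) ≈ 1.0 units.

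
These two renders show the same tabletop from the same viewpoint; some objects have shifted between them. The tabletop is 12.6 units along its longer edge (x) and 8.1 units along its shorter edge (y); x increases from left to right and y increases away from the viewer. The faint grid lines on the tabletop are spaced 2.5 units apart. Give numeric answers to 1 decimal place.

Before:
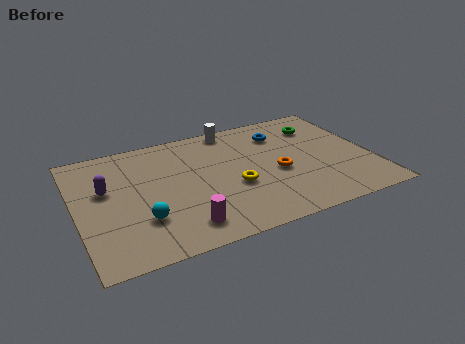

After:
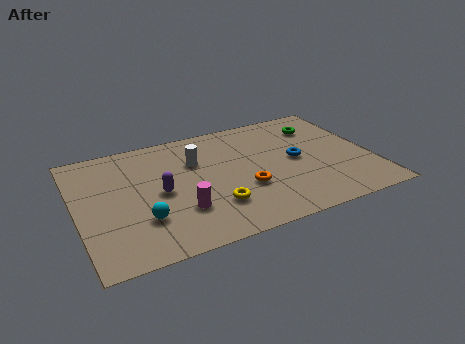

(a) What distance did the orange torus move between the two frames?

1.6

The orange torus moved from about (8.5, 3.5) to (7.0, 2.9), a distance of √(1.5² + 0.6²) ≈ 1.6.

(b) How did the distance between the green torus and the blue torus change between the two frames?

+0.8

They were about 1.7 units apart before and 2.5 after — 0.8 units further apart.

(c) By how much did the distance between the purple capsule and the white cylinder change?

-3.9

Before: roughly 6.2 units apart; after: 2.3. That's 3.9 units closer together.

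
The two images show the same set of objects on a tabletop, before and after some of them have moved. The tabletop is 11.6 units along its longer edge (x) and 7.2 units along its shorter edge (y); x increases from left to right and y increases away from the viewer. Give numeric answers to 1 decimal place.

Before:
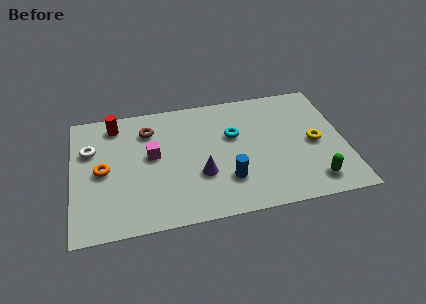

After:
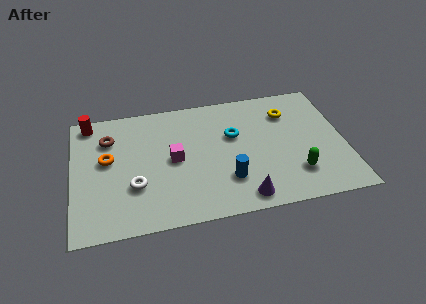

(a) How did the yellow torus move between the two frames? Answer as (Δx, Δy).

(-1.0, 2.0)

From the two frames, the yellow torus sits at roughly (10.3, 3.4) before and (9.3, 5.4) after.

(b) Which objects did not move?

the cyan torus and the blue cylinder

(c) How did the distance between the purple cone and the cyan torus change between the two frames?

+1.1

Before: roughly 2.5 units apart; after: 3.6. That's 1.1 units further apart.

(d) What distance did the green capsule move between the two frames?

0.9

The green capsule moved from about (10.1, 1.2) to (9.4, 1.8), a distance of √(0.7² + 0.6²) ≈ 0.9.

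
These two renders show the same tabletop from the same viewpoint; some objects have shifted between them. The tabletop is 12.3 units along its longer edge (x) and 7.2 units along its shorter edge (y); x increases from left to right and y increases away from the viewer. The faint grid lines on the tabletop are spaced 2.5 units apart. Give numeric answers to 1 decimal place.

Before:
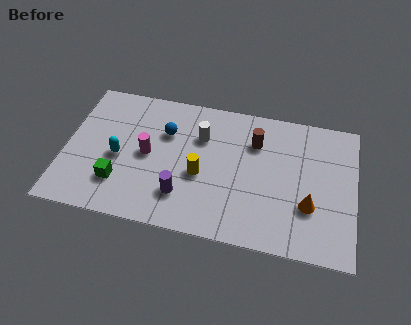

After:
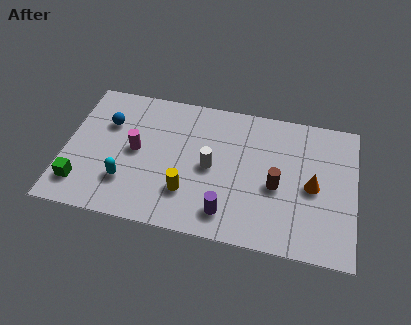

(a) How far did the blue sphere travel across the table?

2.5

The blue sphere was near (4.2, 4.9) before and (1.7, 4.9) after, so it travelled √(2.5² + 0.0²) ≈ 2.5 units.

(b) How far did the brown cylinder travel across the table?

2.3

The brown cylinder moved from about (8.0, 5.2) to (9.0, 3.1), a distance of √(1.0² + 2.1²) ≈ 2.3.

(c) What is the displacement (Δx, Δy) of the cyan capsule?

(0.4, -1.2)

The cyan capsule was at about (2.3, 3.2) and moved to about (2.7, 2.0).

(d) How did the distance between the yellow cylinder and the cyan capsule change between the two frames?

-0.9

The distance was about 3.5 in the first image and 2.6 in the second, so they moved 0.9 units closer together.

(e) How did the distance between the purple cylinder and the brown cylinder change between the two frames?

-1.8

Before: roughly 4.5 units apart; after: 2.7. That's 1.8 units closer together.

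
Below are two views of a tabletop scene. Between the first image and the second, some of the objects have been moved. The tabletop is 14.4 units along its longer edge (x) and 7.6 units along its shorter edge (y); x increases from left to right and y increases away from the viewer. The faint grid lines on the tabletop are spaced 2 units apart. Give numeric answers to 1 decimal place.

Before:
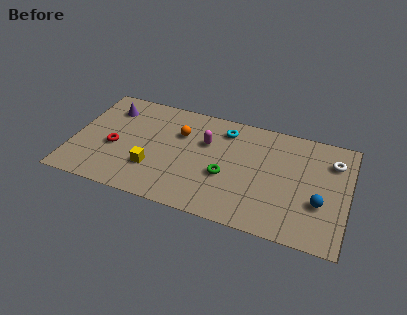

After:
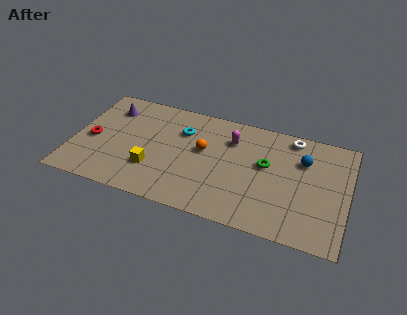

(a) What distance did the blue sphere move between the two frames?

2.8

The blue sphere moved from about (13.0, 2.7) to (12.0, 5.3), a distance of √(1.0² + 2.6²) ≈ 2.8.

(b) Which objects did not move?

the yellow cube and the purple cone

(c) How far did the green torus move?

2.4

The green torus was near (8.1, 3.0) before and (10.1, 4.4) after, so it travelled √(2.0² + 1.4²) ≈ 2.4 units.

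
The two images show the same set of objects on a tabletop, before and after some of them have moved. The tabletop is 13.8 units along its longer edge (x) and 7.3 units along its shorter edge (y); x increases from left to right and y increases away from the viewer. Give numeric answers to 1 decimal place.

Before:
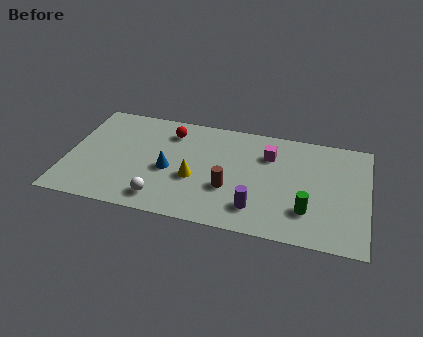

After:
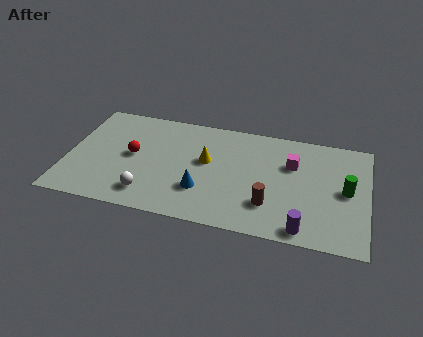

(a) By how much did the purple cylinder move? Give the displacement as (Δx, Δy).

(2.2, -0.8)

The purple cylinder was at about (8.8, 1.6) and moved to about (11.0, 0.8).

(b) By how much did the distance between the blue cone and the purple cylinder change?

+0.5

Before: roughly 4.4 units apart; after: 4.9. That's 0.5 units further apart.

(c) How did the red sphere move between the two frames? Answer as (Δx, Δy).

(-1.6, -2.0)

From the two frames, the red sphere sits at roughly (4.6, 5.8) before and (3.0, 3.8) after.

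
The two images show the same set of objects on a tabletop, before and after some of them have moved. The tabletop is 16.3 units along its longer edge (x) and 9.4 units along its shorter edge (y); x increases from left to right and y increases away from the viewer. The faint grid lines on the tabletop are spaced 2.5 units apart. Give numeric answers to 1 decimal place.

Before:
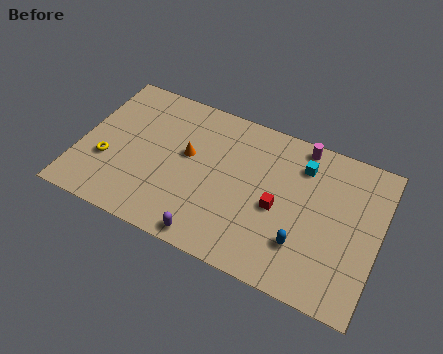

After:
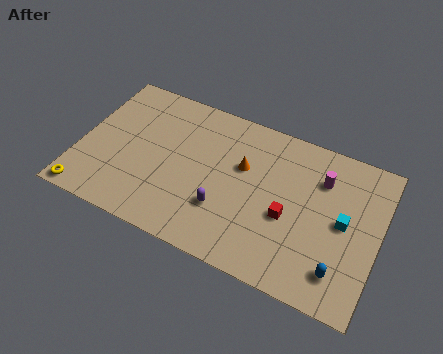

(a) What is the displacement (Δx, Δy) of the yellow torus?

(-0.8, -2.5)

The yellow torus started near (1.6, 3.3) and ended near (0.8, 0.8).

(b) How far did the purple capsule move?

2.1

The purple capsule was near (7.6, 0.9) before and (8.1, 2.9) after, so it travelled √(0.5² + 2.0²) ≈ 2.1 units.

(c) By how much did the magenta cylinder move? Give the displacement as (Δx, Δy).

(1.3, -1.6)

From the two frames, the magenta cylinder sits at roughly (11.7, 8.5) before and (13.0, 6.9) after.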